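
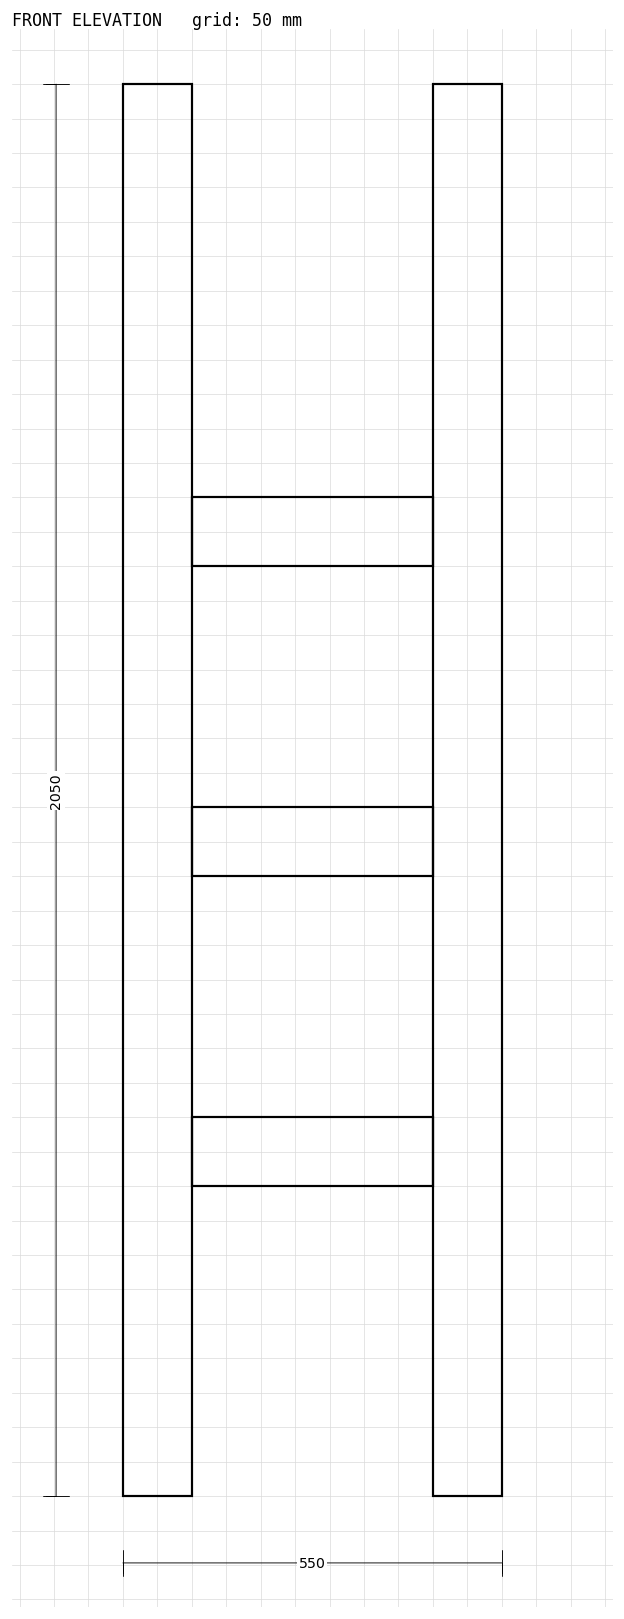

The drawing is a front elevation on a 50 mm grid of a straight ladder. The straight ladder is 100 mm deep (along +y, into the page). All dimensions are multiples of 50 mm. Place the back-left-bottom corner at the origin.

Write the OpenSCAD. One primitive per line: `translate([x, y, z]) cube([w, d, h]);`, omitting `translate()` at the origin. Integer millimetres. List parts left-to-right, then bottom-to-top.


cube([100, 100, 2050]);
translate([100, 0, 450]) cube([350, 100, 100]);
translate([100, 0, 900]) cube([350, 100, 100]);
translate([100, 0, 1350]) cube([350, 100, 100]);
translate([450, 0, 0]) cube([100, 100, 2050]);


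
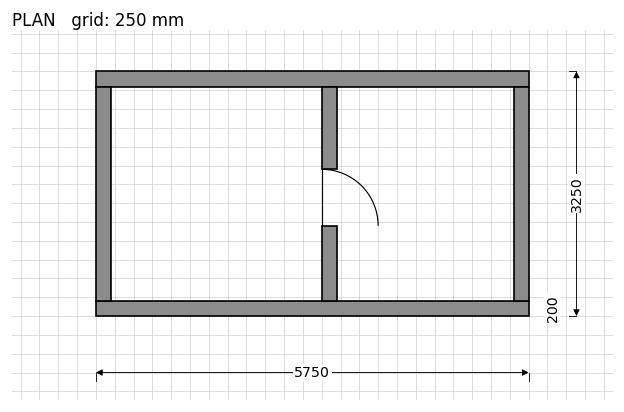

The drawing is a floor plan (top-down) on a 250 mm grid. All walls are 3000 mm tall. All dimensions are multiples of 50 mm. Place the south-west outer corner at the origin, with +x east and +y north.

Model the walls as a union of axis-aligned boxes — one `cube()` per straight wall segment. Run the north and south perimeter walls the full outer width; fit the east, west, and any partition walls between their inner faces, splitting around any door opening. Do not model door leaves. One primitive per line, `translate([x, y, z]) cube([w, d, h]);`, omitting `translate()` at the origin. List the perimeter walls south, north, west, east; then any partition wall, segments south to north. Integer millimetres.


cube([5750, 200, 3000]);
translate([0, 3050, 0]) cube([5750, 200, 3000]);
translate([0, 200, 0]) cube([200, 2850, 3000]);
translate([5550, 200, 0]) cube([200, 2850, 3000]);
translate([3000, 200, 0]) cube([200, 1000, 3000]);
translate([3000, 1950, 0]) cube([200, 1100, 3000]);


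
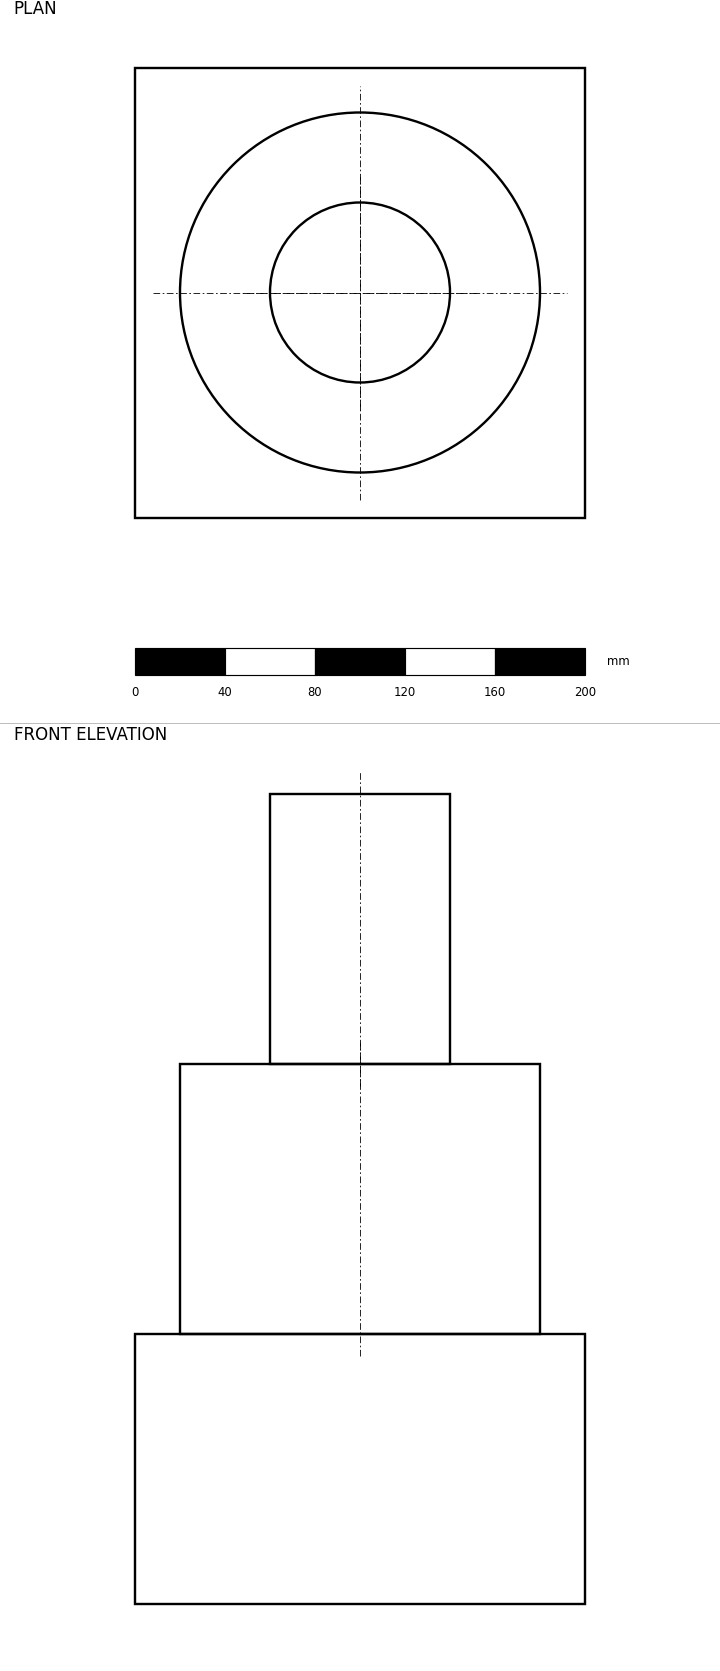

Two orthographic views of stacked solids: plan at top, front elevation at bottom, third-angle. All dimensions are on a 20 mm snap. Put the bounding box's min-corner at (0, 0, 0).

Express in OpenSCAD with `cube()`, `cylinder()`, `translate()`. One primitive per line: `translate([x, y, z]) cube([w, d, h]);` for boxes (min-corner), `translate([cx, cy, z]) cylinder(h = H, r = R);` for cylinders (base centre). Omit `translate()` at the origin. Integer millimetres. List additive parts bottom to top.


cube([200, 200, 120]);
translate([100, 100, 120]) cylinder(h = 120, r = 80);
translate([100, 100, 240]) cylinder(h = 120, r = 40);


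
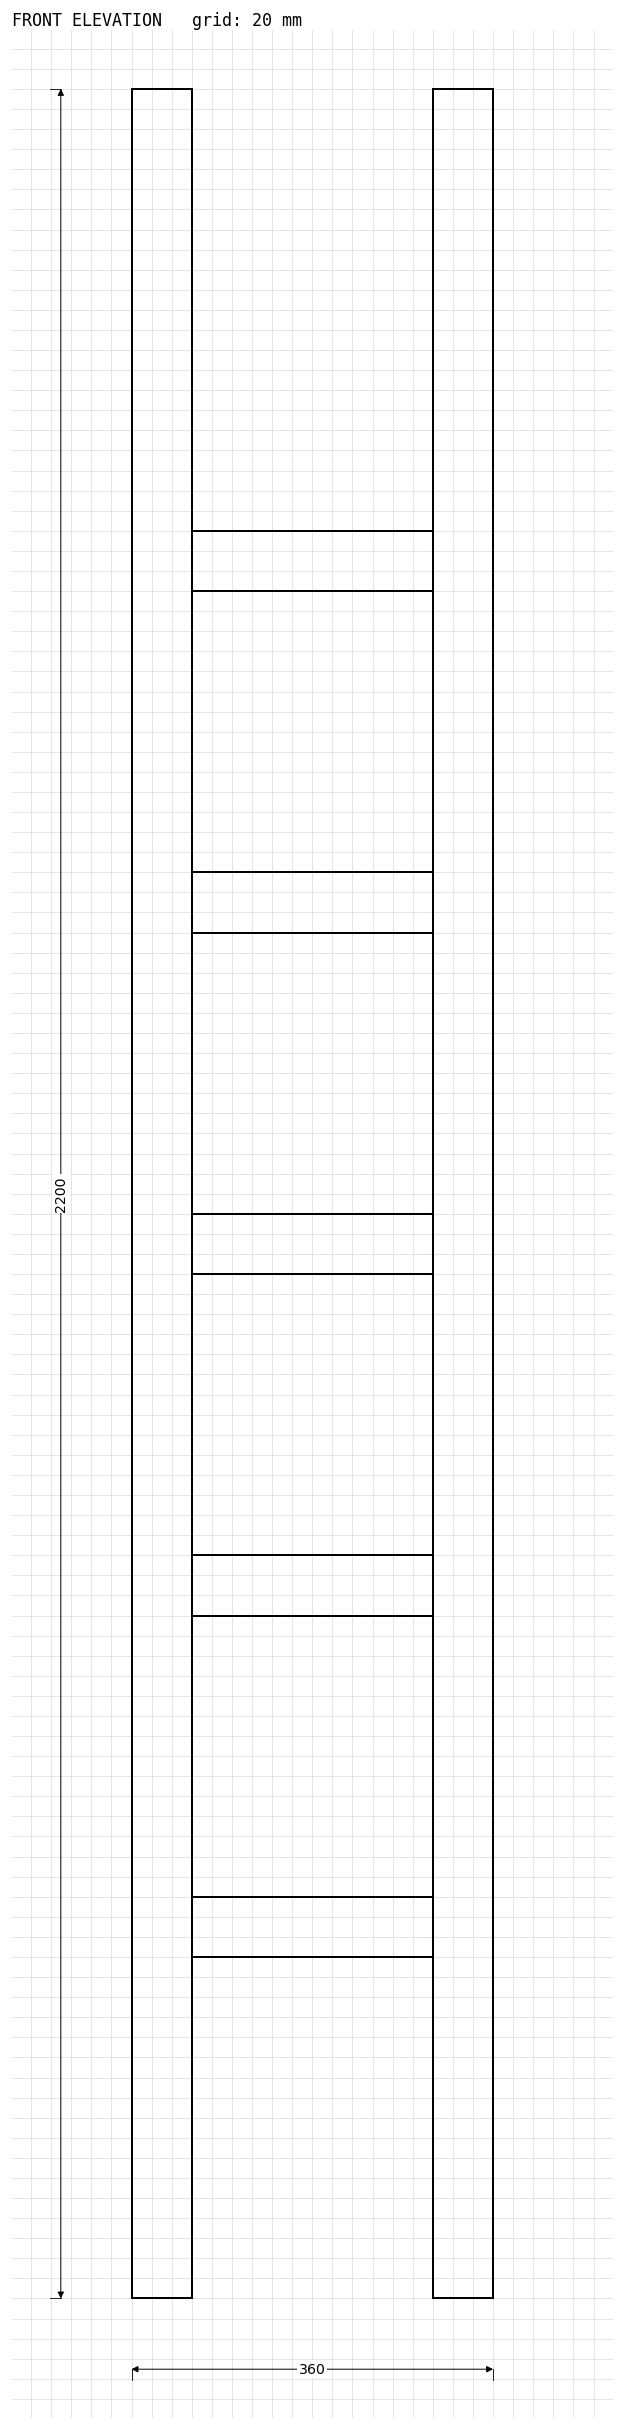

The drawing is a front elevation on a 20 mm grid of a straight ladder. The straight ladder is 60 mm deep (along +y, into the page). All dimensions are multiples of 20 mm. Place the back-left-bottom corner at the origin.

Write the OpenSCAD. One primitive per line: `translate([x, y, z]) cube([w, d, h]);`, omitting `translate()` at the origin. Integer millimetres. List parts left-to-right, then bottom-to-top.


cube([60, 60, 2200]);
translate([60, 0, 340]) cube([240, 60, 60]);
translate([60, 0, 680]) cube([240, 60, 60]);
translate([60, 0, 1020]) cube([240, 60, 60]);
translate([60, 0, 1360]) cube([240, 60, 60]);
translate([60, 0, 1700]) cube([240, 60, 60]);
translate([300, 0, 0]) cube([60, 60, 2200]);


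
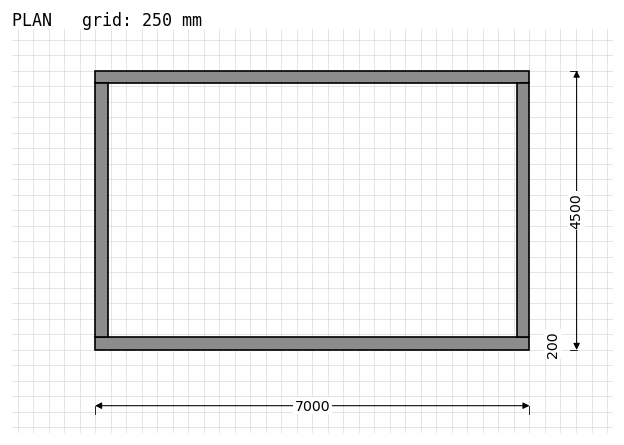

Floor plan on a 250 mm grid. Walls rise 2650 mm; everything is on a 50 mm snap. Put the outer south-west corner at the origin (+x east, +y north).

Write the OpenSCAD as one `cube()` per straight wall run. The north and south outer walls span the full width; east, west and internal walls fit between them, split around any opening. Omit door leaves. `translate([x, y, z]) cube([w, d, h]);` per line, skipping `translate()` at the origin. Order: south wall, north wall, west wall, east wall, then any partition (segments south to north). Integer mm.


cube([7000, 200, 2650]);
translate([0, 4300, 0]) cube([7000, 200, 2650]);
translate([0, 200, 0]) cube([200, 4100, 2650]);
translate([6800, 200, 0]) cube([200, 4100, 2650]);


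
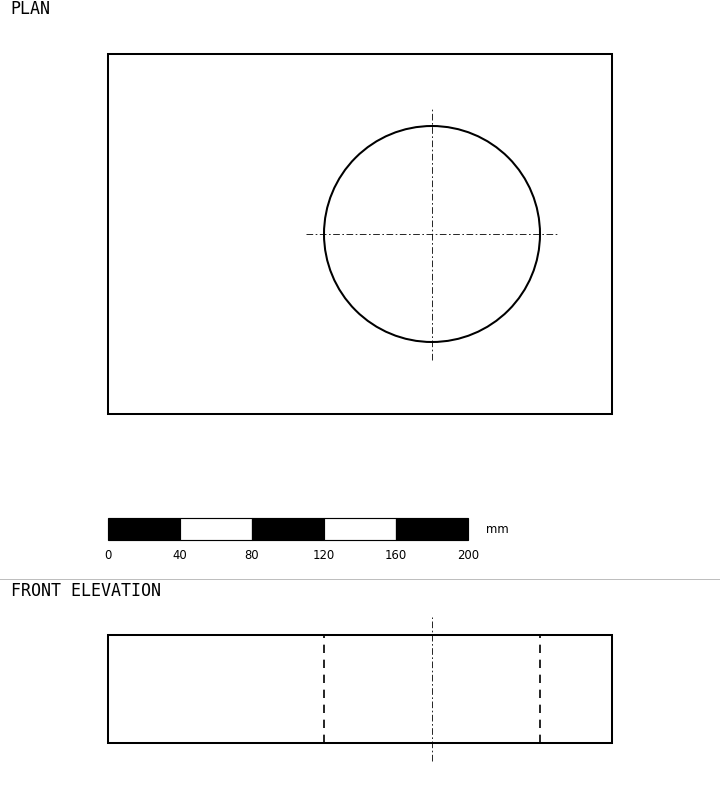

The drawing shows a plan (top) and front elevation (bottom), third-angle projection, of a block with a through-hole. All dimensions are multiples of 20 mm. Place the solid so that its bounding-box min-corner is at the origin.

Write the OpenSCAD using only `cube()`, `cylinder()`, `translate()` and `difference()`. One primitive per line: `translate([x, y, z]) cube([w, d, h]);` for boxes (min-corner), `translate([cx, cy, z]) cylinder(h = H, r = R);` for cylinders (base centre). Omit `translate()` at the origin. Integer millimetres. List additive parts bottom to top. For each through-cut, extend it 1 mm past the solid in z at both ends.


difference() {
  cube([280, 200, 60]);
  translate([180, 100, -1]) cylinder(h = 62, r = 60);
}


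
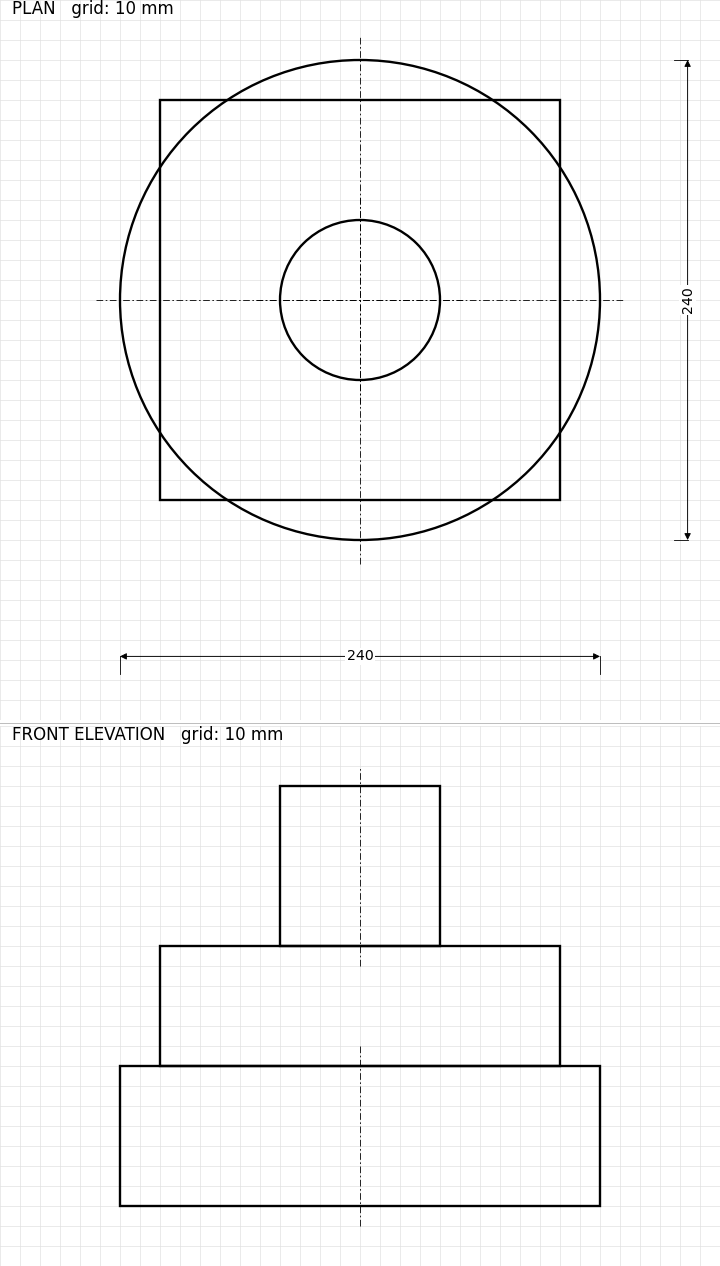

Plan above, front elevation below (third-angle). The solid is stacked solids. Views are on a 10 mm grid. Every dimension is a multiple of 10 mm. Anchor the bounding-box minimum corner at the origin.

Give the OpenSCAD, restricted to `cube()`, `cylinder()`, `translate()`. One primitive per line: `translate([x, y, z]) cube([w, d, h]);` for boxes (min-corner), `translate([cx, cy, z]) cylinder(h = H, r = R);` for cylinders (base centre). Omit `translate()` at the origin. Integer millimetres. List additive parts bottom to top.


translate([120, 120, 0]) cylinder(h = 70, r = 120);
translate([20, 20, 70]) cube([200, 200, 60]);
translate([120, 120, 130]) cylinder(h = 80, r = 40);


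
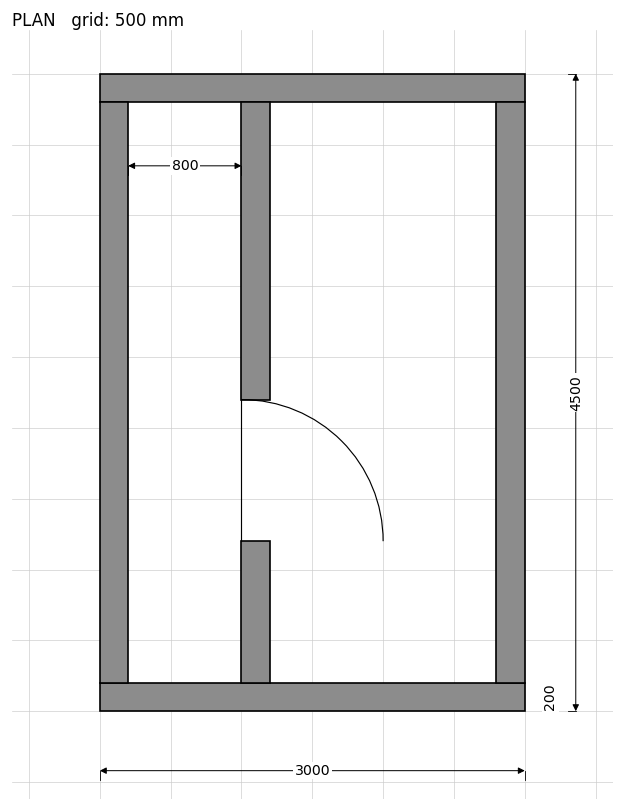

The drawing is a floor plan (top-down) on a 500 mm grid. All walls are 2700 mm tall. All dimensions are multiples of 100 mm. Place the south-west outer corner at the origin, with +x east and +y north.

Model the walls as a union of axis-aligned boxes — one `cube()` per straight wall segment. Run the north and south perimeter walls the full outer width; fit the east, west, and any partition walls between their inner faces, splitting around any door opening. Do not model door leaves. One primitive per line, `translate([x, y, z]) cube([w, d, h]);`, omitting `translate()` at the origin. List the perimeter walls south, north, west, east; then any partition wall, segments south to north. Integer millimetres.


cube([3000, 200, 2700]);
translate([0, 4300, 0]) cube([3000, 200, 2700]);
translate([0, 200, 0]) cube([200, 4100, 2700]);
translate([2800, 200, 0]) cube([200, 4100, 2700]);
translate([1000, 200, 0]) cube([200, 1000, 2700]);
translate([1000, 2200, 0]) cube([200, 2100, 2700]);


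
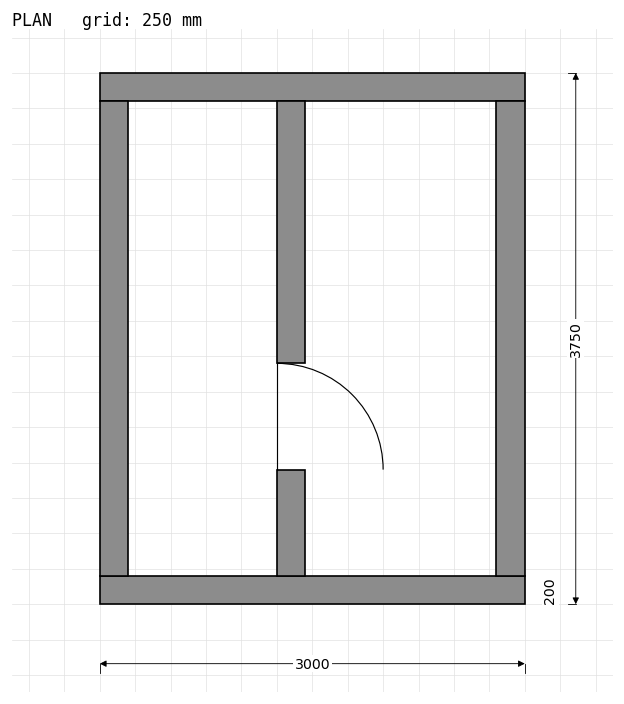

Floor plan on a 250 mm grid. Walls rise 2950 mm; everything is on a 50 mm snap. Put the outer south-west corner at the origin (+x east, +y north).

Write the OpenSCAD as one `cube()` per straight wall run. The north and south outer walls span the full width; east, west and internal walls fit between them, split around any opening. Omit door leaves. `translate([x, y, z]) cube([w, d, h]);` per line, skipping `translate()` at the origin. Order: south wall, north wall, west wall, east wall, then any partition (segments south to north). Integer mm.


cube([3000, 200, 2950]);
translate([0, 3550, 0]) cube([3000, 200, 2950]);
translate([0, 200, 0]) cube([200, 3350, 2950]);
translate([2800, 200, 0]) cube([200, 3350, 2950]);
translate([1250, 200, 0]) cube([200, 750, 2950]);
translate([1250, 1700, 0]) cube([200, 1850, 2950]);


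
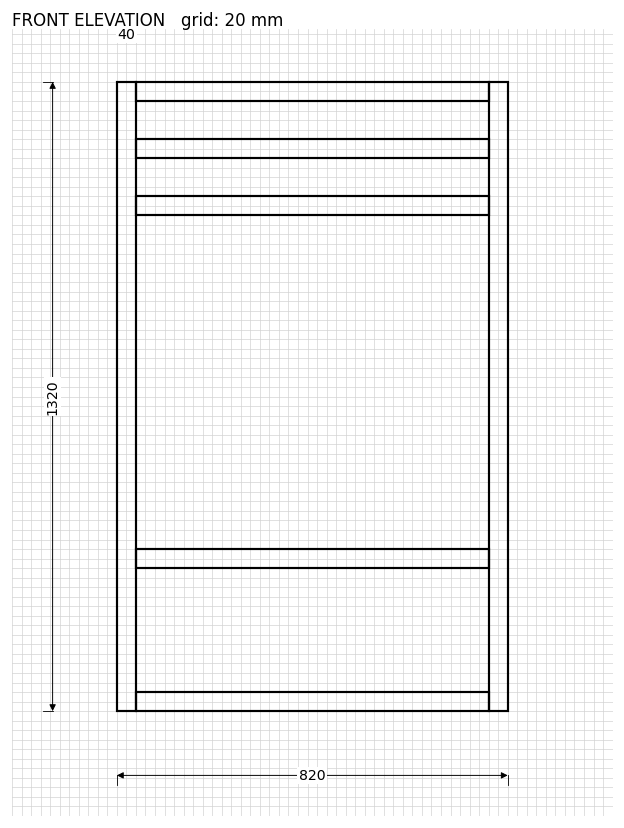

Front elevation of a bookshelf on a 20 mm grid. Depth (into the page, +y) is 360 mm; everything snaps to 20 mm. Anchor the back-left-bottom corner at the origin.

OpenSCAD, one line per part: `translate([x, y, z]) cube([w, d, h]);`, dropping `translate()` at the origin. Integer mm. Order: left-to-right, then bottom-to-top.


cube([40, 360, 1320]);
translate([40, 0, 0]) cube([740, 360, 40]);
translate([40, 0, 300]) cube([740, 360, 40]);
translate([40, 0, 1040]) cube([740, 360, 40]);
translate([40, 0, 1160]) cube([740, 360, 40]);
translate([40, 0, 1280]) cube([740, 360, 40]);
translate([780, 0, 0]) cube([40, 360, 1320]);


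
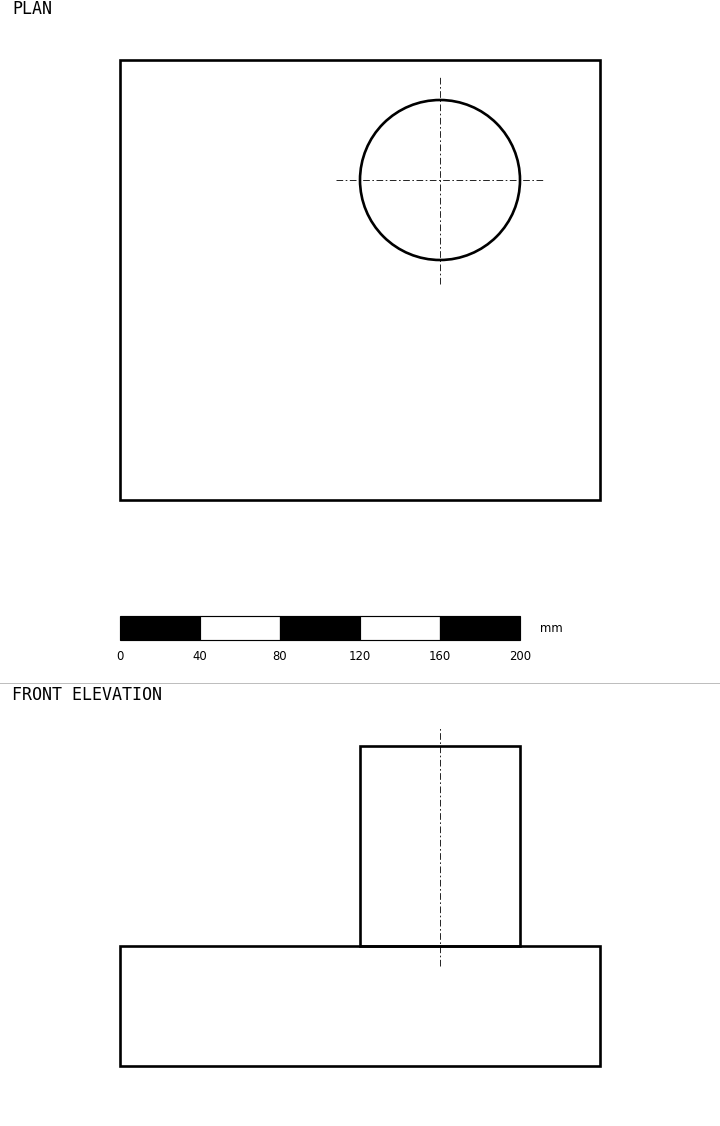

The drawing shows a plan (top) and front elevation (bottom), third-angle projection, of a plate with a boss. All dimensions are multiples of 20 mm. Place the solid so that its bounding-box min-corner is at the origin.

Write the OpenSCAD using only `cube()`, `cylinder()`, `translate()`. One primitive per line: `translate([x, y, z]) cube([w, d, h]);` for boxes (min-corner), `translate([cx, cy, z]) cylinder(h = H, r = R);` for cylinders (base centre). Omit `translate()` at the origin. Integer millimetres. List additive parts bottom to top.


cube([240, 220, 60]);
translate([160, 160, 60]) cylinder(h = 100, r = 40);


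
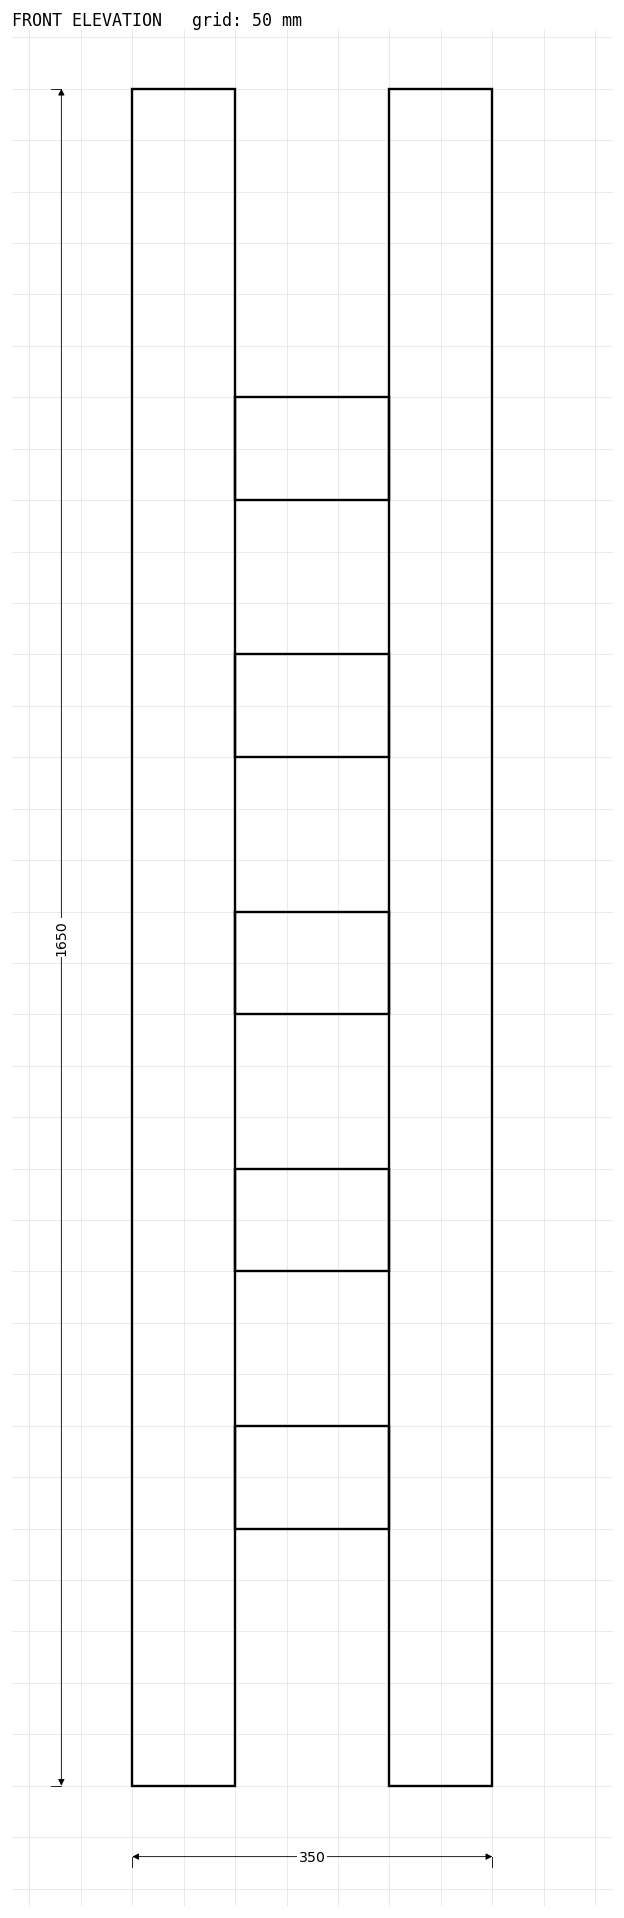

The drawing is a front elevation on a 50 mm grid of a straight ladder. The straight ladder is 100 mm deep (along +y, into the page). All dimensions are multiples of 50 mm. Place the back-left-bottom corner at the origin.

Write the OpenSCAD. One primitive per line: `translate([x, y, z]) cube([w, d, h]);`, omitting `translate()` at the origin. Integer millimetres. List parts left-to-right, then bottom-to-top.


cube([100, 100, 1650]);
translate([100, 0, 250]) cube([150, 100, 100]);
translate([100, 0, 500]) cube([150, 100, 100]);
translate([100, 0, 750]) cube([150, 100, 100]);
translate([100, 0, 1000]) cube([150, 100, 100]);
translate([100, 0, 1250]) cube([150, 100, 100]);
translate([250, 0, 0]) cube([100, 100, 1650]);


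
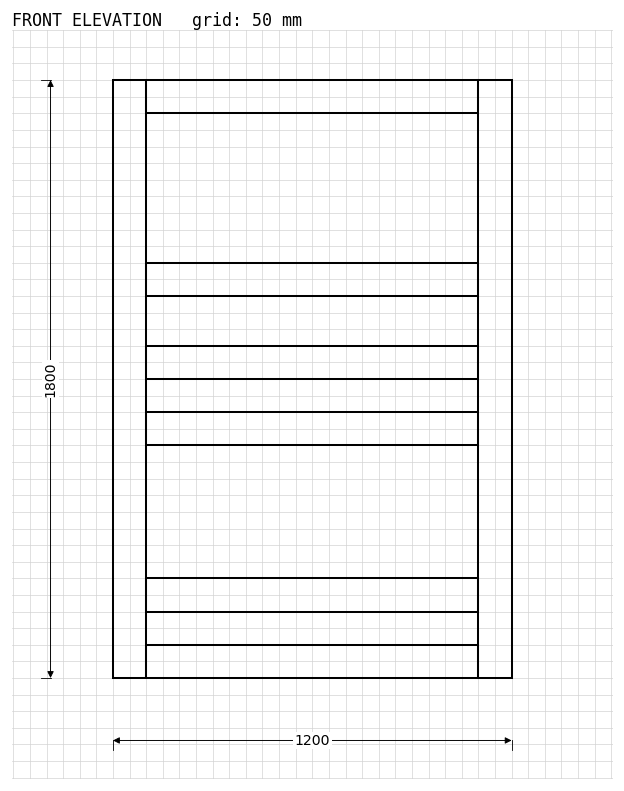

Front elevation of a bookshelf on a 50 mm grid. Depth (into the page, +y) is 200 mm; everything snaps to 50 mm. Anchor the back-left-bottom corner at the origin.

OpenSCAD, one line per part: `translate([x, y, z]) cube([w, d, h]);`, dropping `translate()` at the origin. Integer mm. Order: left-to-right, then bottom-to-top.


cube([100, 200, 1800]);
translate([100, 0, 0]) cube([1000, 200, 100]);
translate([100, 0, 200]) cube([1000, 200, 100]);
translate([100, 0, 700]) cube([1000, 200, 100]);
translate([100, 0, 900]) cube([1000, 200, 100]);
translate([100, 0, 1150]) cube([1000, 200, 100]);
translate([100, 0, 1700]) cube([1000, 200, 100]);
translate([1100, 0, 0]) cube([100, 200, 1800]);


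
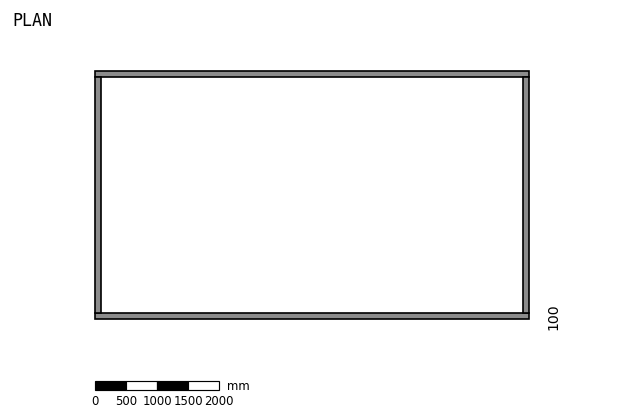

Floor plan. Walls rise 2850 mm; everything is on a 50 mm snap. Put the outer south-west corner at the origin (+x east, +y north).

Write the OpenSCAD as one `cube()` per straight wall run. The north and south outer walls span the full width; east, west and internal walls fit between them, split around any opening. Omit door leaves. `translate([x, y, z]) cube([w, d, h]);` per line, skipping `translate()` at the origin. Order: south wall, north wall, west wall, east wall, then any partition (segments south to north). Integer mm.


cube([7000, 100, 2850]);
translate([0, 3900, 0]) cube([7000, 100, 2850]);
translate([0, 100, 0]) cube([100, 3800, 2850]);
translate([6900, 100, 0]) cube([100, 3800, 2850]);


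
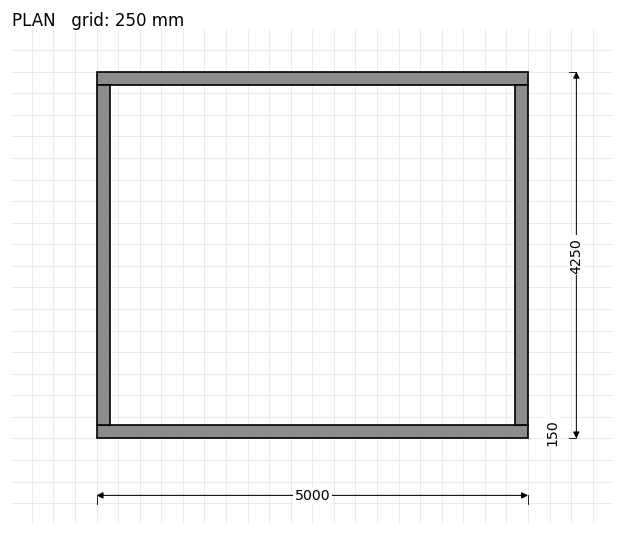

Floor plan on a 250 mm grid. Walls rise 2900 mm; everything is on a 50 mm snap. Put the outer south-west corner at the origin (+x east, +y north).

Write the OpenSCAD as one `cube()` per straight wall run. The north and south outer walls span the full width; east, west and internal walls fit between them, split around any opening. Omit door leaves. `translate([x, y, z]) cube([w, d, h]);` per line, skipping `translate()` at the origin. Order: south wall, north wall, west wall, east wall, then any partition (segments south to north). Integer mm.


cube([5000, 150, 2900]);
translate([0, 4100, 0]) cube([5000, 150, 2900]);
translate([0, 150, 0]) cube([150, 3950, 2900]);
translate([4850, 150, 0]) cube([150, 3950, 2900]);


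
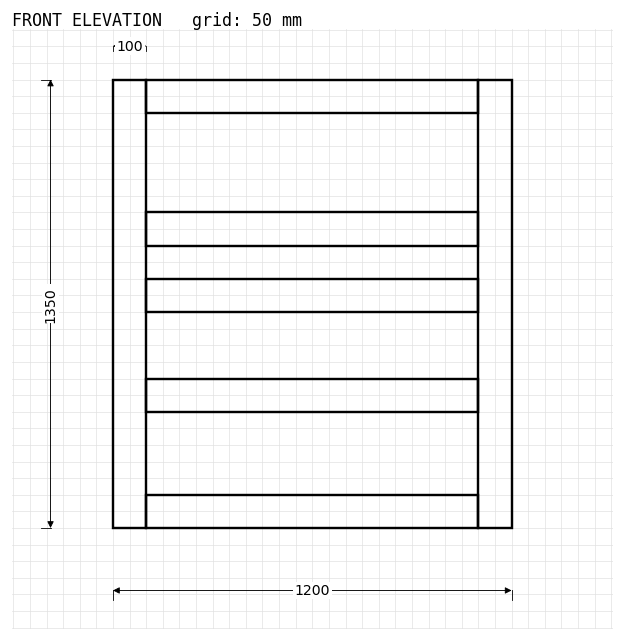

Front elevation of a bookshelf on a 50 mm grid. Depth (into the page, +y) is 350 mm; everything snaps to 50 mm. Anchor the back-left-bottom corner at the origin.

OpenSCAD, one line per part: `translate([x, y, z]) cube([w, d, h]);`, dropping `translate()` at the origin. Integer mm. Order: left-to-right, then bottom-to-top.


cube([100, 350, 1350]);
translate([100, 0, 0]) cube([1000, 350, 100]);
translate([100, 0, 350]) cube([1000, 350, 100]);
translate([100, 0, 650]) cube([1000, 350, 100]);
translate([100, 0, 850]) cube([1000, 350, 100]);
translate([100, 0, 1250]) cube([1000, 350, 100]);
translate([1100, 0, 0]) cube([100, 350, 1350]);


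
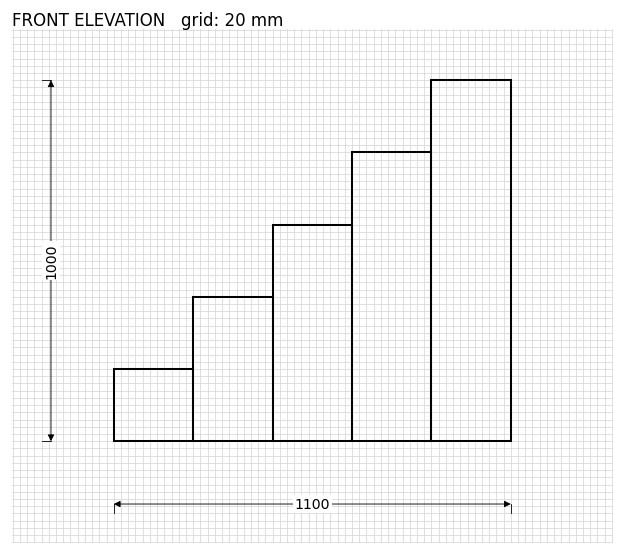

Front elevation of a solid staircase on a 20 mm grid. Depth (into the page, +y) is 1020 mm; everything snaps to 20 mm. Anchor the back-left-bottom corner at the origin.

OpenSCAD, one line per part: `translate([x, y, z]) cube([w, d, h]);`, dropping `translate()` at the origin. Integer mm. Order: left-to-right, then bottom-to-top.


cube([220, 1020, 200]);
translate([220, 0, 0]) cube([220, 1020, 400]);
translate([440, 0, 0]) cube([220, 1020, 600]);
translate([660, 0, 0]) cube([220, 1020, 800]);
translate([880, 0, 0]) cube([220, 1020, 1000]);


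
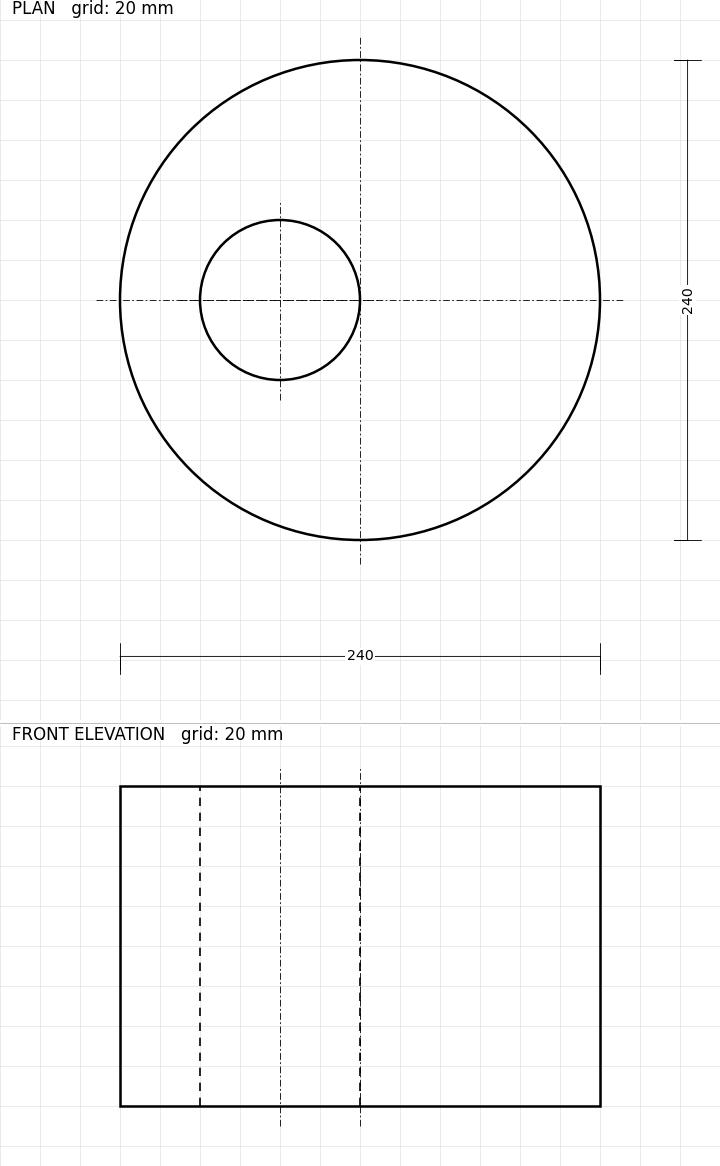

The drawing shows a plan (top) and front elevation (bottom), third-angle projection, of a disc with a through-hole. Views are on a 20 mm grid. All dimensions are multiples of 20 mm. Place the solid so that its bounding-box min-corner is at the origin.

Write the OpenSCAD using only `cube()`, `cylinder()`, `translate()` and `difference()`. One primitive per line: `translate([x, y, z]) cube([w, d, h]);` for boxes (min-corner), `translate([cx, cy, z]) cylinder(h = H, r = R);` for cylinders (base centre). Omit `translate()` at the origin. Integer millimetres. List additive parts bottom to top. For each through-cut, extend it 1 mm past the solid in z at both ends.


difference() {
  translate([120, 120, 0]) cylinder(h = 160, r = 120);
  translate([80, 120, -1]) cylinder(h = 162, r = 40);
}


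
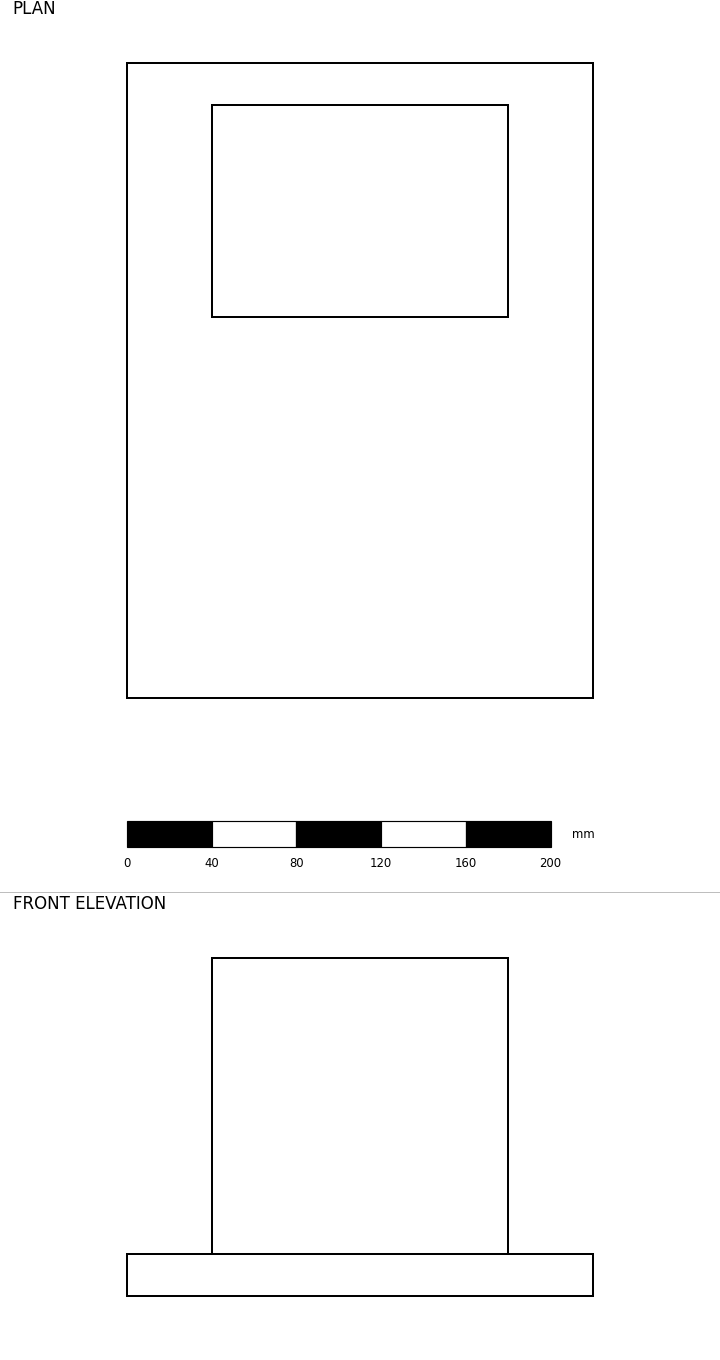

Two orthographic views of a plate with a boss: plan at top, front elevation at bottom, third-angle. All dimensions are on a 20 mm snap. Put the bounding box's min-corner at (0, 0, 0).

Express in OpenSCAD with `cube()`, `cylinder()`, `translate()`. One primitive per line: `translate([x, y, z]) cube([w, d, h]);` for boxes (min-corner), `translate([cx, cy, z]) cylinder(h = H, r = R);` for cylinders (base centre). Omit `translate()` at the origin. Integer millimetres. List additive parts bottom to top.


cube([220, 300, 20]);
translate([40, 180, 20]) cube([140, 100, 140]);


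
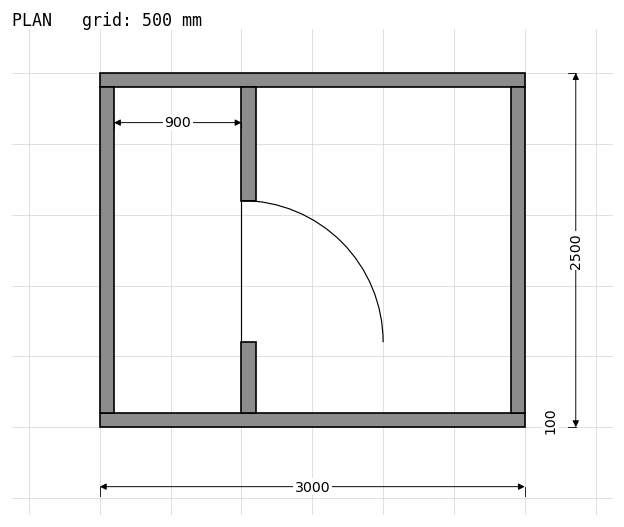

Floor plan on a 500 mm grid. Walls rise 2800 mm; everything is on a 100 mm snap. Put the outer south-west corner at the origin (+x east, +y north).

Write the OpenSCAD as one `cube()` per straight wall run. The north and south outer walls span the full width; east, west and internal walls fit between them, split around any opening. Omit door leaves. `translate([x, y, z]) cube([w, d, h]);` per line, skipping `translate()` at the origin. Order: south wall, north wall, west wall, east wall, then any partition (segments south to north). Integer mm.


cube([3000, 100, 2800]);
translate([0, 2400, 0]) cube([3000, 100, 2800]);
translate([0, 100, 0]) cube([100, 2300, 2800]);
translate([2900, 100, 0]) cube([100, 2300, 2800]);
translate([1000, 100, 0]) cube([100, 500, 2800]);
translate([1000, 1600, 0]) cube([100, 800, 2800]);


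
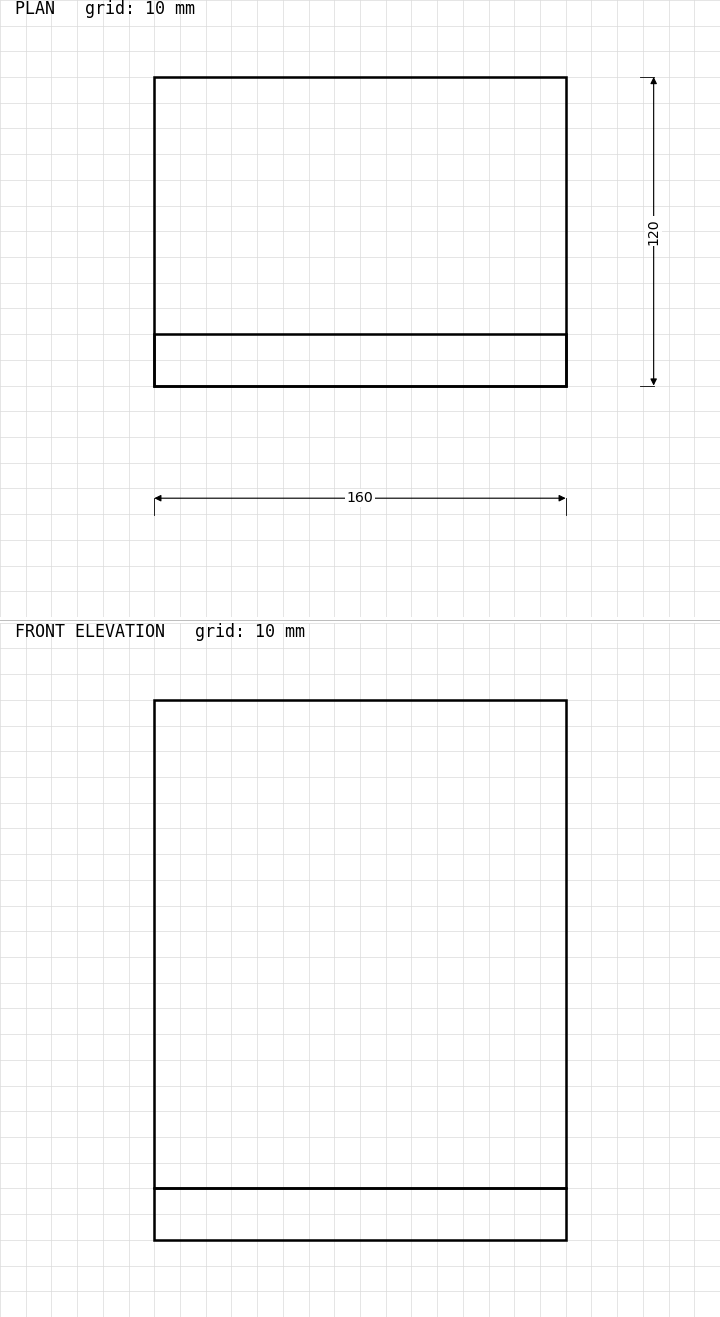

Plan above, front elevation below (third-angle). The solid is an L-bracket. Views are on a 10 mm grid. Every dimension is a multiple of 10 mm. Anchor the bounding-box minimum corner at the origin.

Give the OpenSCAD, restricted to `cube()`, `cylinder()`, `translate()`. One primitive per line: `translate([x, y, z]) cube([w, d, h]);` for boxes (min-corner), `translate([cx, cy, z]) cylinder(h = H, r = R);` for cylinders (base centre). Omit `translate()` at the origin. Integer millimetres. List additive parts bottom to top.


cube([160, 120, 20]);
translate([0, 0, 20]) cube([160, 20, 190]);


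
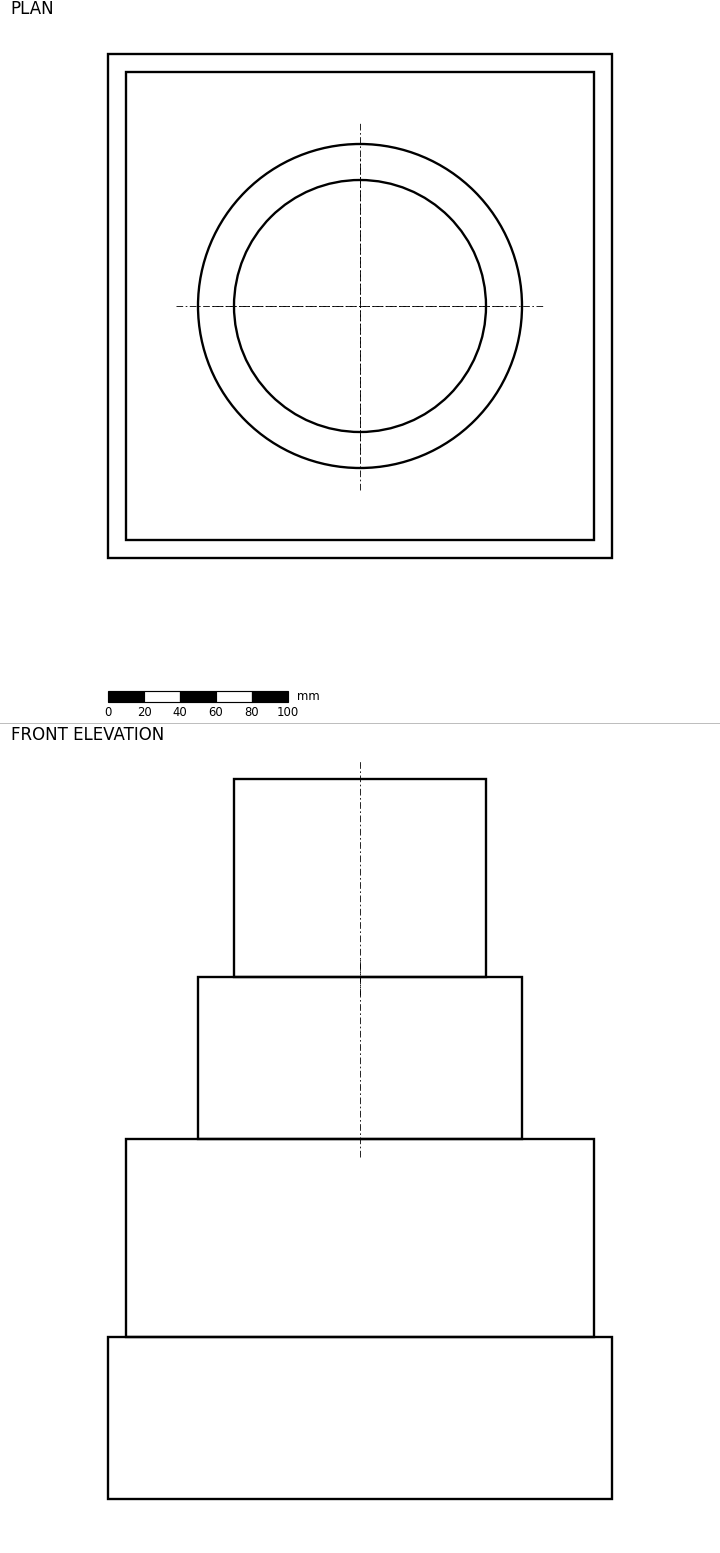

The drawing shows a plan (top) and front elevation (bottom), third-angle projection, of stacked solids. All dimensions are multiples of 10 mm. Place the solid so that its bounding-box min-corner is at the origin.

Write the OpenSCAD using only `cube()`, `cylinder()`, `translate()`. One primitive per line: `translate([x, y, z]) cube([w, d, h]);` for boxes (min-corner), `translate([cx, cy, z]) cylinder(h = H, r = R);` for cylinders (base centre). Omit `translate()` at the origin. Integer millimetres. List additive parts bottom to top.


cube([280, 280, 90]);
translate([10, 10, 90]) cube([260, 260, 110]);
translate([140, 140, 200]) cylinder(h = 90, r = 90);
translate([140, 140, 290]) cylinder(h = 110, r = 70);


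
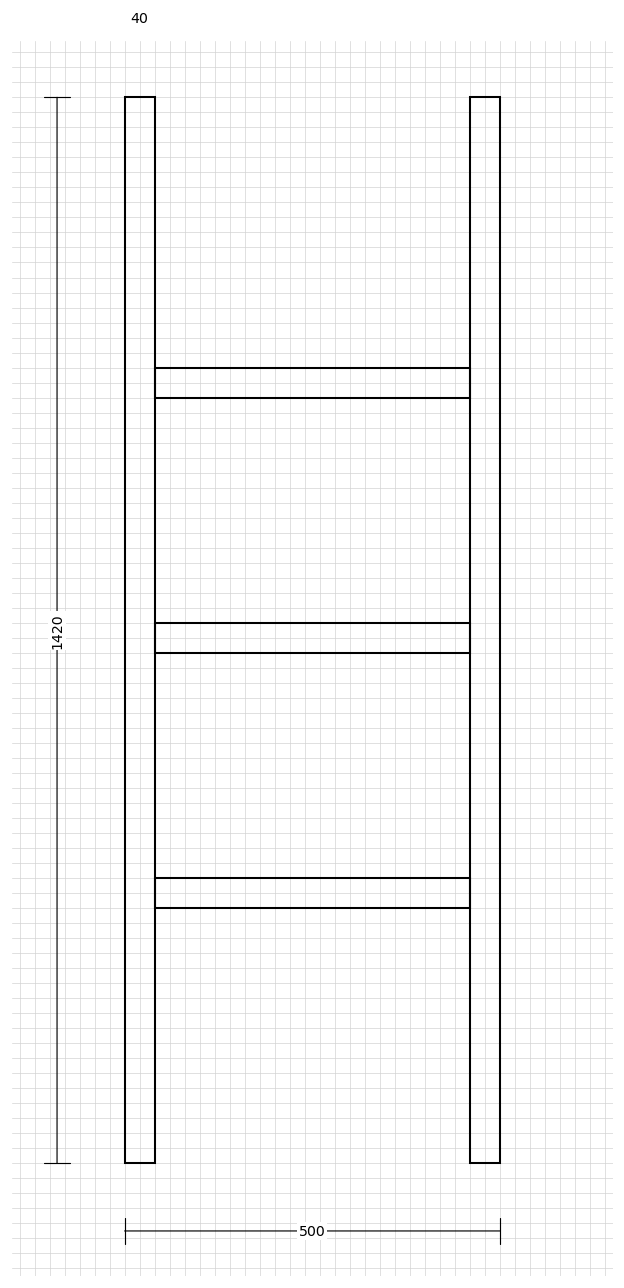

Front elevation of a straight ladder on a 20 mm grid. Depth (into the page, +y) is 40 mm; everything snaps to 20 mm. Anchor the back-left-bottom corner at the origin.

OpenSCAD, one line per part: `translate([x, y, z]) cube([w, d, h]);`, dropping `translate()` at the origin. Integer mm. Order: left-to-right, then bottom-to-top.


cube([40, 40, 1420]);
translate([40, 0, 340]) cube([420, 40, 40]);
translate([40, 0, 680]) cube([420, 40, 40]);
translate([40, 0, 1020]) cube([420, 40, 40]);
translate([460, 0, 0]) cube([40, 40, 1420]);


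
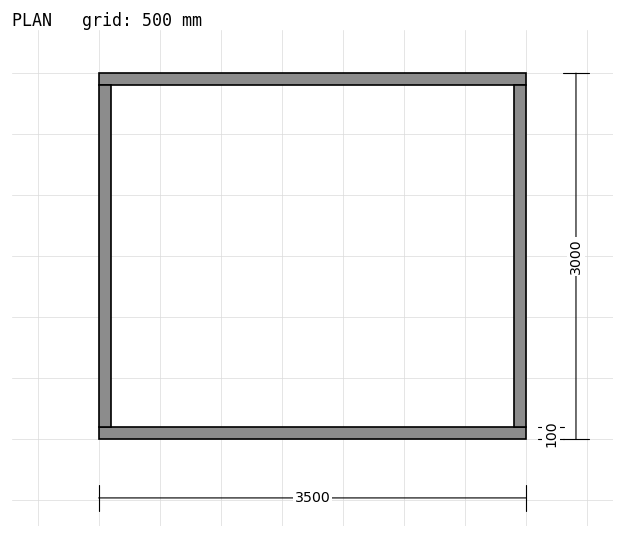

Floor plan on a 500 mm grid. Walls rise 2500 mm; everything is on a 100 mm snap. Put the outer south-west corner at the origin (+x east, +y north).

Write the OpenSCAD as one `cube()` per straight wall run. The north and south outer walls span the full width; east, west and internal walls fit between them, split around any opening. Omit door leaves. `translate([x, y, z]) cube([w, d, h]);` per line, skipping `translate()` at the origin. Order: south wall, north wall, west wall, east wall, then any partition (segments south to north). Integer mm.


cube([3500, 100, 2500]);
translate([0, 2900, 0]) cube([3500, 100, 2500]);
translate([0, 100, 0]) cube([100, 2800, 2500]);
translate([3400, 100, 0]) cube([100, 2800, 2500]);


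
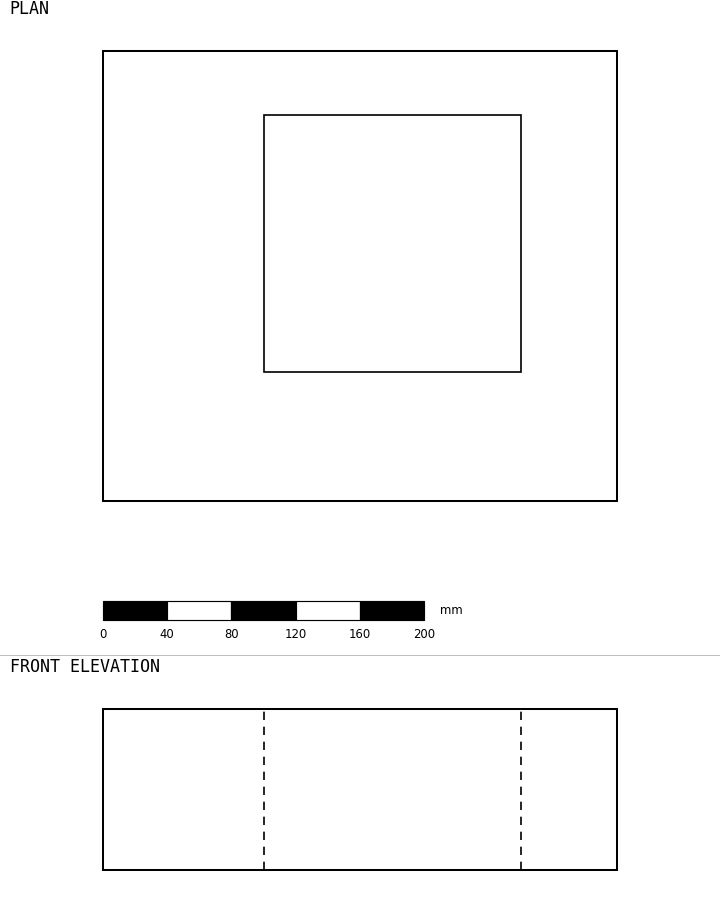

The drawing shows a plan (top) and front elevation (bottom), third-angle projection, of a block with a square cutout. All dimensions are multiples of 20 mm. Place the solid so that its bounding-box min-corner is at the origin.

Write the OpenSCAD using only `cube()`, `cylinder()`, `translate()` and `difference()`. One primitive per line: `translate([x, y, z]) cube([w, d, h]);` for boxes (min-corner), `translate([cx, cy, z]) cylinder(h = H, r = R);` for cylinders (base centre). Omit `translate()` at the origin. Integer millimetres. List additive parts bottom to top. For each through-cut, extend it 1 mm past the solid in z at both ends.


difference() {
  cube([320, 280, 100]);
  translate([100, 80, -1]) cube([160, 160, 102]);
}


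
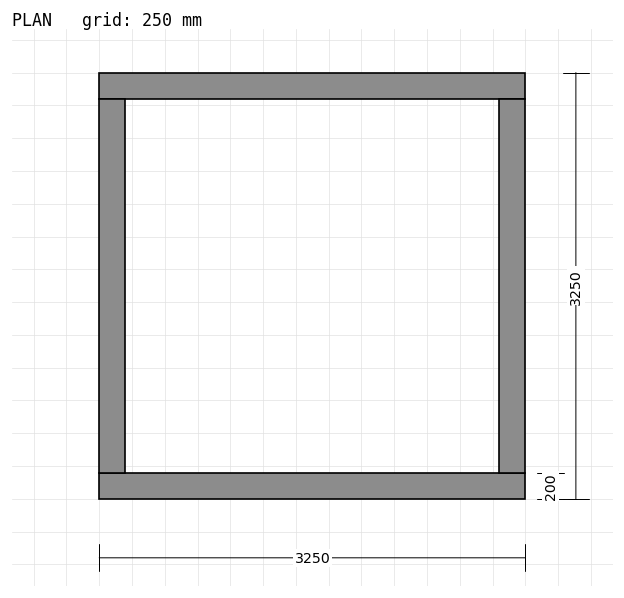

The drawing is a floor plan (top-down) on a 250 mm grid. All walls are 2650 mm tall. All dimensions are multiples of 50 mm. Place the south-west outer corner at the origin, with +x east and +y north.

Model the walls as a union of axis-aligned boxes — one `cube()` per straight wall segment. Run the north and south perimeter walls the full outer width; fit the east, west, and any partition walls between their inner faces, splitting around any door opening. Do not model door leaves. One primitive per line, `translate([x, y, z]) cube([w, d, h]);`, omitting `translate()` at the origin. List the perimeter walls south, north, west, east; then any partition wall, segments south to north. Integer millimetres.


cube([3250, 200, 2650]);
translate([0, 3050, 0]) cube([3250, 200, 2650]);
translate([0, 200, 0]) cube([200, 2850, 2650]);
translate([3050, 200, 0]) cube([200, 2850, 2650]);


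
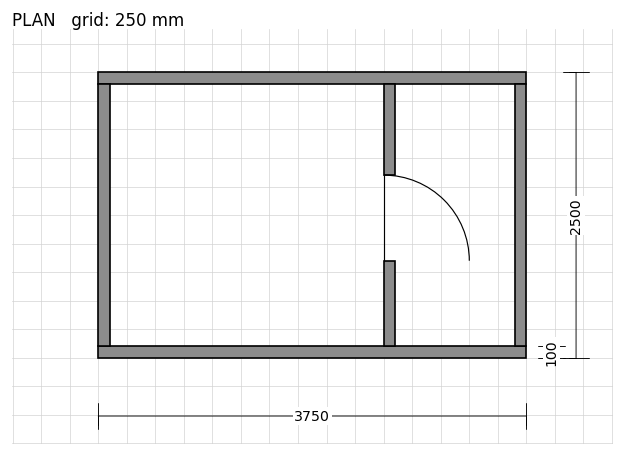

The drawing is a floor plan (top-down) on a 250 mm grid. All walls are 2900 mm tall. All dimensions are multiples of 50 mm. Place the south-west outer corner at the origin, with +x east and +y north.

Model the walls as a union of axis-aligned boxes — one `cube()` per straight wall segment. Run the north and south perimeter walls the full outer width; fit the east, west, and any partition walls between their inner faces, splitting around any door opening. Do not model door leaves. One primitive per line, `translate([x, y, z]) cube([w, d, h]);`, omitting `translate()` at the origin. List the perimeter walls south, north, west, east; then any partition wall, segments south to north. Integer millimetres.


cube([3750, 100, 2900]);
translate([0, 2400, 0]) cube([3750, 100, 2900]);
translate([0, 100, 0]) cube([100, 2300, 2900]);
translate([3650, 100, 0]) cube([100, 2300, 2900]);
translate([2500, 100, 0]) cube([100, 750, 2900]);
translate([2500, 1600, 0]) cube([100, 800, 2900]);


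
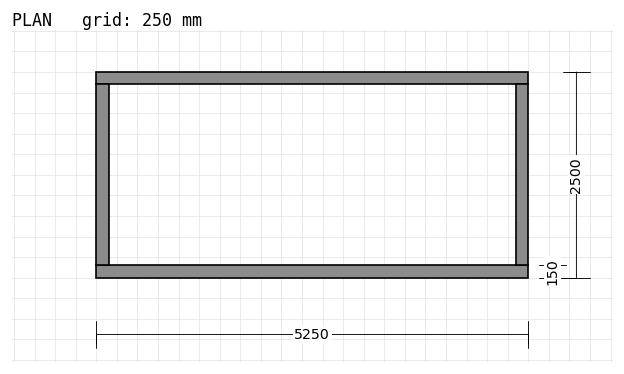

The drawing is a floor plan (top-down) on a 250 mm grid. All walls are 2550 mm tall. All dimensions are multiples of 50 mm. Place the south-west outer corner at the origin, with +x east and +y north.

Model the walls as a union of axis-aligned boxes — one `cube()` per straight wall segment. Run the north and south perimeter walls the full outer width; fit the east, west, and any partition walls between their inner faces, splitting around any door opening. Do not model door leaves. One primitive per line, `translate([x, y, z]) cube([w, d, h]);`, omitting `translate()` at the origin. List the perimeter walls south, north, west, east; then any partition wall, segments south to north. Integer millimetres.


cube([5250, 150, 2550]);
translate([0, 2350, 0]) cube([5250, 150, 2550]);
translate([0, 150, 0]) cube([150, 2200, 2550]);
translate([5100, 150, 0]) cube([150, 2200, 2550]);


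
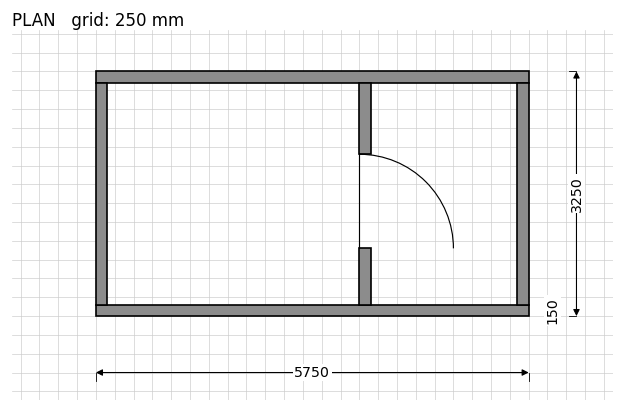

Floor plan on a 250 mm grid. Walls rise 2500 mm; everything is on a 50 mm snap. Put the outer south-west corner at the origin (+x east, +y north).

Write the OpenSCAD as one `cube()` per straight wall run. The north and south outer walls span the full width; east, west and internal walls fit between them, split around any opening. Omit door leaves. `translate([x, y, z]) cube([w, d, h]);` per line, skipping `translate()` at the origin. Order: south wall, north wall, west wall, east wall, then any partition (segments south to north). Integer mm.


cube([5750, 150, 2500]);
translate([0, 3100, 0]) cube([5750, 150, 2500]);
translate([0, 150, 0]) cube([150, 2950, 2500]);
translate([5600, 150, 0]) cube([150, 2950, 2500]);
translate([3500, 150, 0]) cube([150, 750, 2500]);
translate([3500, 2150, 0]) cube([150, 950, 2500]);


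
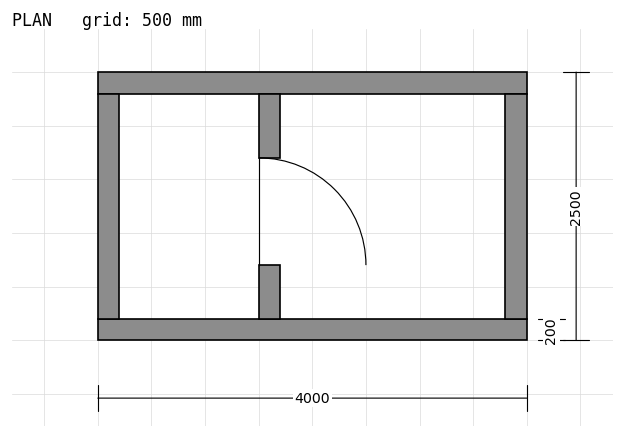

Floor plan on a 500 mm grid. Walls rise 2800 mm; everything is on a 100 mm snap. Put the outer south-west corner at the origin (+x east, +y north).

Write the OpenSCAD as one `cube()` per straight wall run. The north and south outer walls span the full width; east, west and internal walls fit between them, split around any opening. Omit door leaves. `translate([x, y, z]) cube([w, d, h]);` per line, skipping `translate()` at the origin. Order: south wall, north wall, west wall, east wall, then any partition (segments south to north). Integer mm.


cube([4000, 200, 2800]);
translate([0, 2300, 0]) cube([4000, 200, 2800]);
translate([0, 200, 0]) cube([200, 2100, 2800]);
translate([3800, 200, 0]) cube([200, 2100, 2800]);
translate([1500, 200, 0]) cube([200, 500, 2800]);
translate([1500, 1700, 0]) cube([200, 600, 2800]);


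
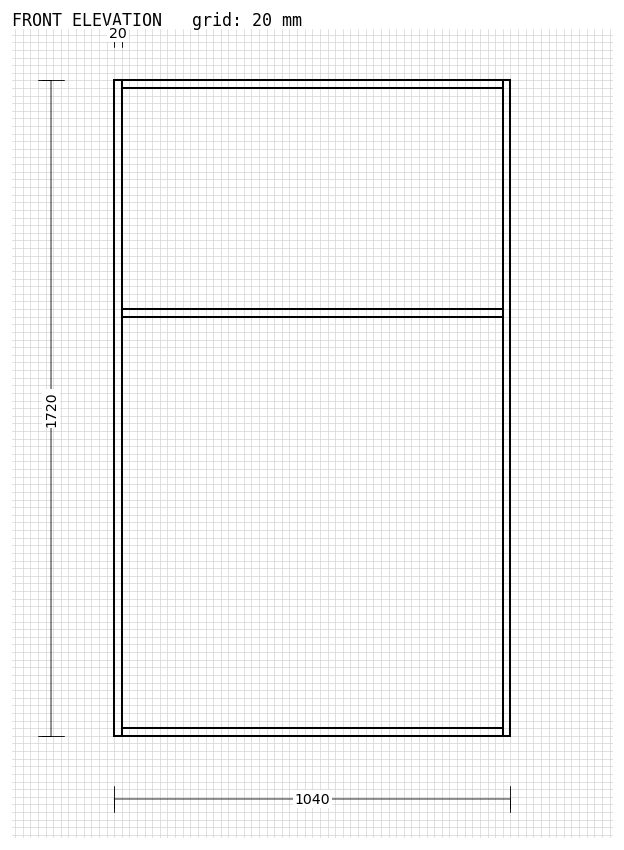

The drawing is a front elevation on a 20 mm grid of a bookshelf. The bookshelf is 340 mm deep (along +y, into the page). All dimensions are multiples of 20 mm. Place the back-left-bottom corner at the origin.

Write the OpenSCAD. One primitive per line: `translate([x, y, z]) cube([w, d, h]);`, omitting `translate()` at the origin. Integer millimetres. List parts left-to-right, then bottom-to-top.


cube([20, 340, 1720]);
translate([20, 0, 0]) cube([1000, 340, 20]);
translate([20, 0, 1100]) cube([1000, 340, 20]);
translate([20, 0, 1700]) cube([1000, 340, 20]);
translate([1020, 0, 0]) cube([20, 340, 1720]);


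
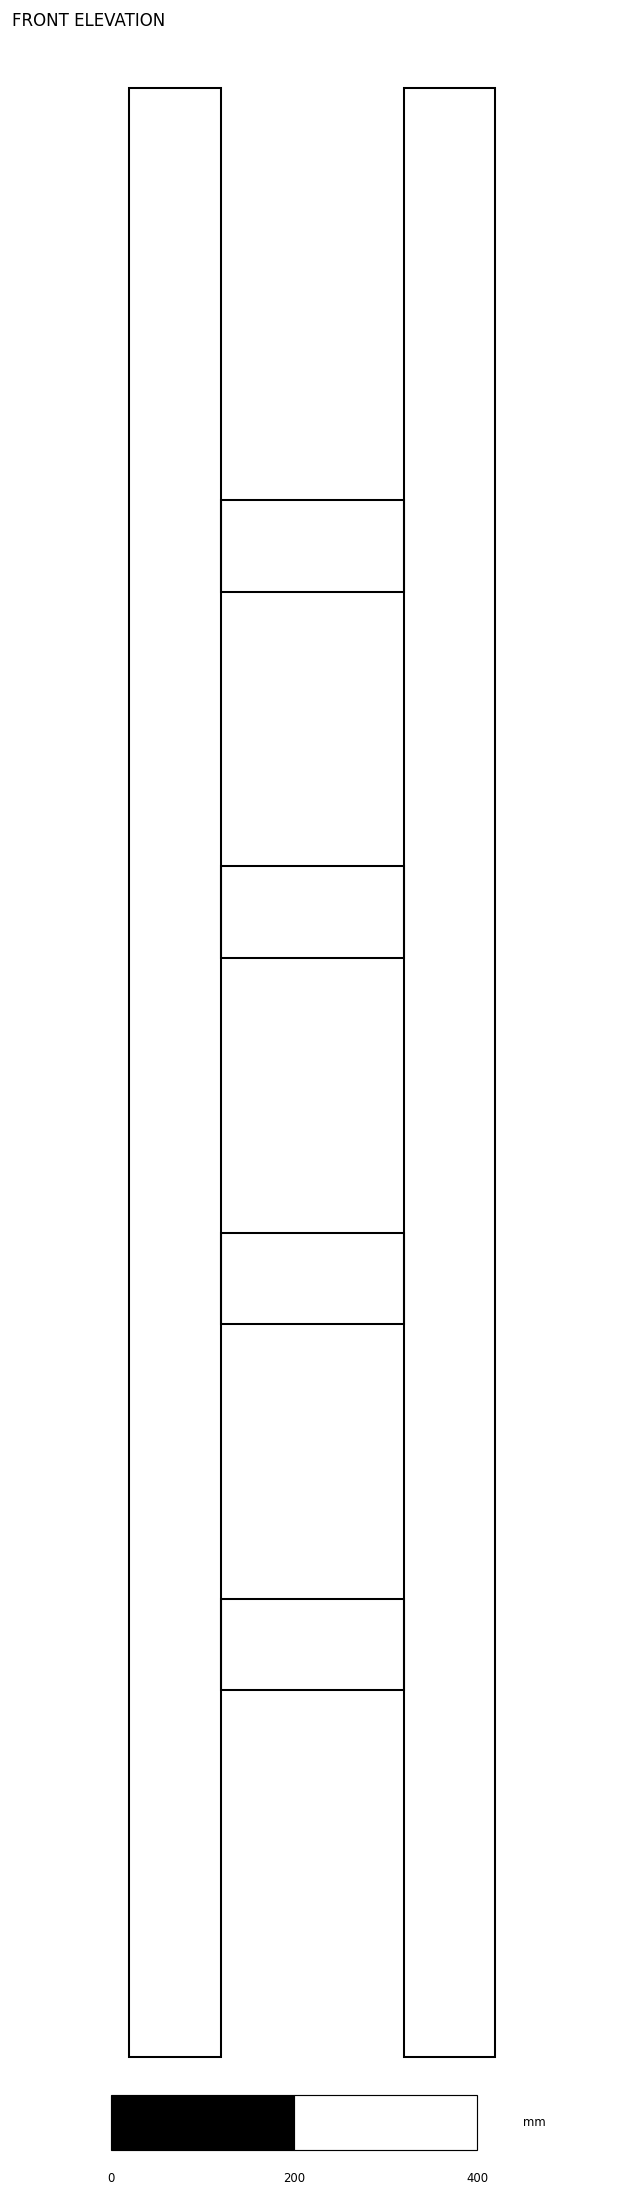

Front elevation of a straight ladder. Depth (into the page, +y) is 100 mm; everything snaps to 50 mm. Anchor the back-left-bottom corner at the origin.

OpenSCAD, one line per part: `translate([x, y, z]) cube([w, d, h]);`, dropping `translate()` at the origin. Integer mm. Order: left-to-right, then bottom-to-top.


cube([100, 100, 2150]);
translate([100, 0, 400]) cube([200, 100, 100]);
translate([100, 0, 800]) cube([200, 100, 100]);
translate([100, 0, 1200]) cube([200, 100, 100]);
translate([100, 0, 1600]) cube([200, 100, 100]);
translate([300, 0, 0]) cube([100, 100, 2150]);


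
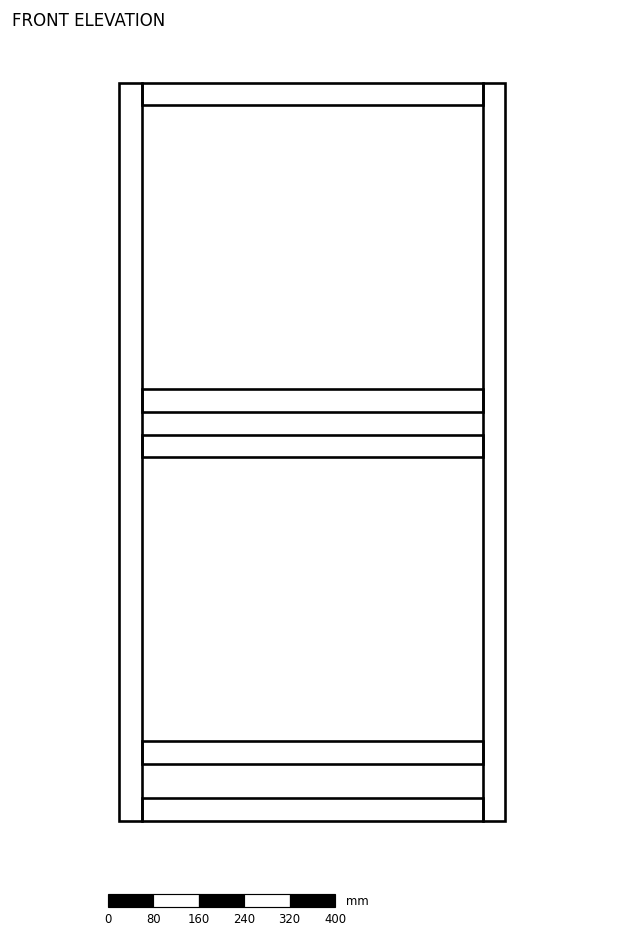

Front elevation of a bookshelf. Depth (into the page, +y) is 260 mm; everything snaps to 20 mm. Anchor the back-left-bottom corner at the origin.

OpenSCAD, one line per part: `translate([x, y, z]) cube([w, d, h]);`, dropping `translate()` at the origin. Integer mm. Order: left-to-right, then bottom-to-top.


cube([40, 260, 1300]);
translate([40, 0, 0]) cube([600, 260, 40]);
translate([40, 0, 100]) cube([600, 260, 40]);
translate([40, 0, 640]) cube([600, 260, 40]);
translate([40, 0, 720]) cube([600, 260, 40]);
translate([40, 0, 1260]) cube([600, 260, 40]);
translate([640, 0, 0]) cube([40, 260, 1300]);


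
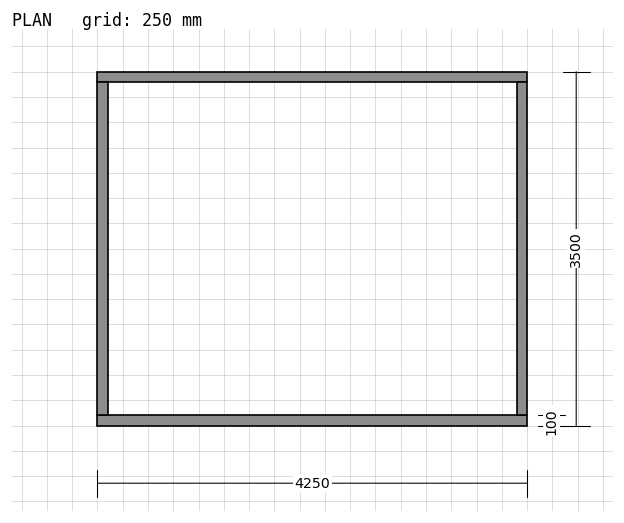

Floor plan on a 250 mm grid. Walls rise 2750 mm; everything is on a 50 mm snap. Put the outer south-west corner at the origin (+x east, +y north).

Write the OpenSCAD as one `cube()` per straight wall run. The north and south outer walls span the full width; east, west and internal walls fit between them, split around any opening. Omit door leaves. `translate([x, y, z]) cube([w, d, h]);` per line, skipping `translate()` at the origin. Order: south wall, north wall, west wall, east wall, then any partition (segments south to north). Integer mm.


cube([4250, 100, 2750]);
translate([0, 3400, 0]) cube([4250, 100, 2750]);
translate([0, 100, 0]) cube([100, 3300, 2750]);
translate([4150, 100, 0]) cube([100, 3300, 2750]);


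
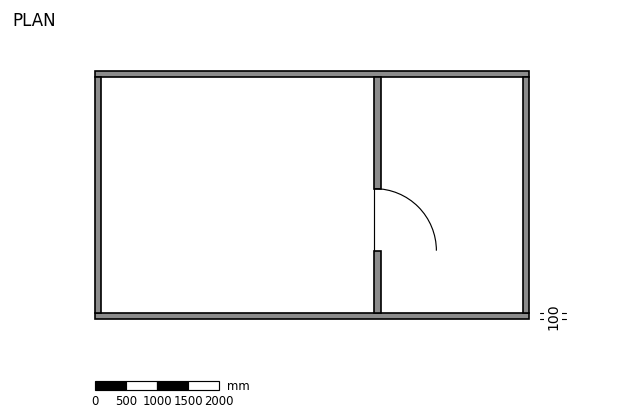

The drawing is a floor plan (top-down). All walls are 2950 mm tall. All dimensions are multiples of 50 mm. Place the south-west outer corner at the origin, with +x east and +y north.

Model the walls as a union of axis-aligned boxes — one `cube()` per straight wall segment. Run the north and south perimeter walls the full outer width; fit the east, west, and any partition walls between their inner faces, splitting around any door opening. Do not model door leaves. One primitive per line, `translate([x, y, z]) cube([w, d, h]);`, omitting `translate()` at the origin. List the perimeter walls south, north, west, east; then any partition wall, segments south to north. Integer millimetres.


cube([7000, 100, 2950]);
translate([0, 3900, 0]) cube([7000, 100, 2950]);
translate([0, 100, 0]) cube([100, 3800, 2950]);
translate([6900, 100, 0]) cube([100, 3800, 2950]);
translate([4500, 100, 0]) cube([100, 1000, 2950]);
translate([4500, 2100, 0]) cube([100, 1800, 2950]);
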